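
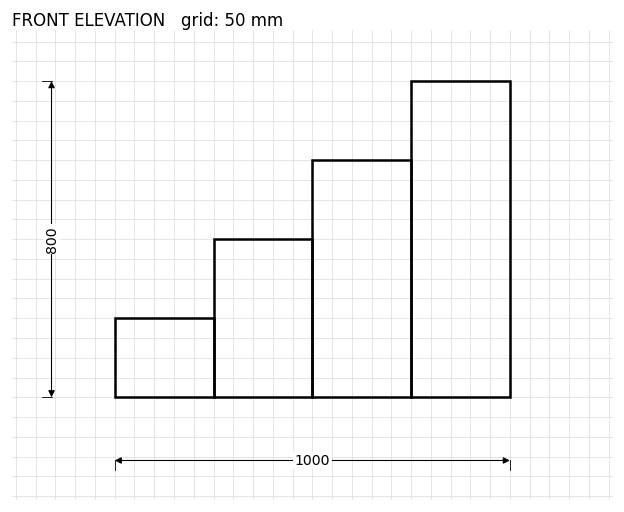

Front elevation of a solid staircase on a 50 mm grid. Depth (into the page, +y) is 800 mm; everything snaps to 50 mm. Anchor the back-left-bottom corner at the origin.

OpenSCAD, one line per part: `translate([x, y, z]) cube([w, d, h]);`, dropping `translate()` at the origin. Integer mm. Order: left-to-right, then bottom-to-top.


cube([250, 800, 200]);
translate([250, 0, 0]) cube([250, 800, 400]);
translate([500, 0, 0]) cube([250, 800, 600]);
translate([750, 0, 0]) cube([250, 800, 800]);


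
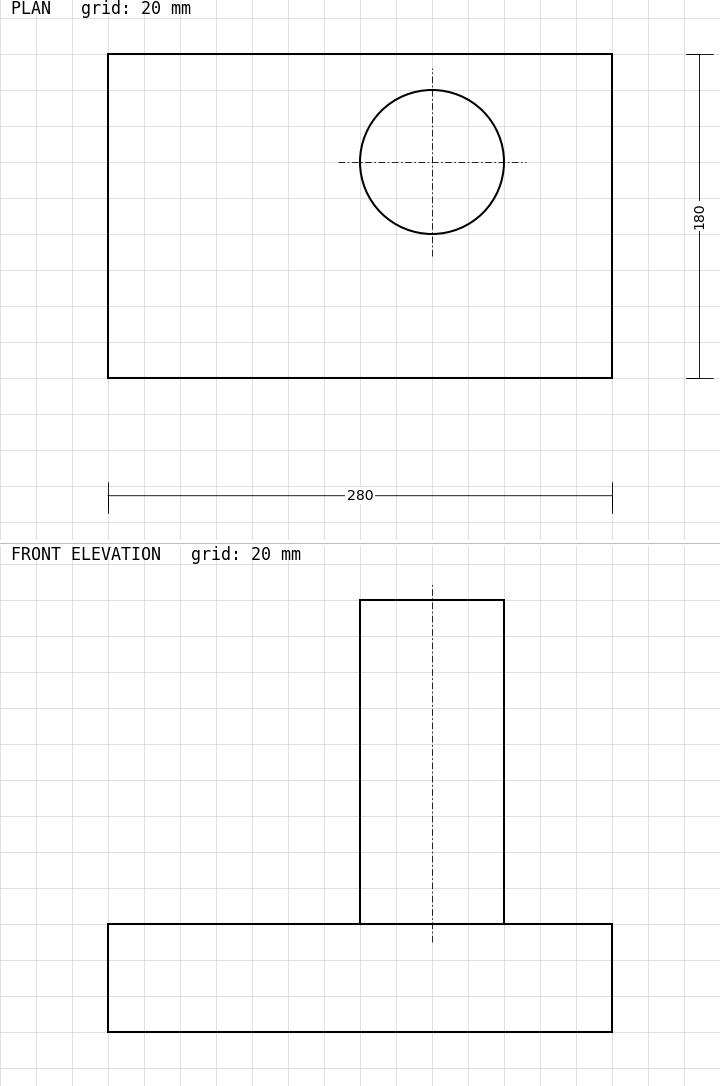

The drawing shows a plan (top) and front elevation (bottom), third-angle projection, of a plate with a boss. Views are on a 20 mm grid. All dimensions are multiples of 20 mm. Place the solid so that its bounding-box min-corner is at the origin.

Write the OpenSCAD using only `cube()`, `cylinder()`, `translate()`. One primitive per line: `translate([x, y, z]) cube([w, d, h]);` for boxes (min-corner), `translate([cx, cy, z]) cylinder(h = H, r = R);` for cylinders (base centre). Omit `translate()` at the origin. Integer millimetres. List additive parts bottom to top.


cube([280, 180, 60]);
translate([180, 120, 60]) cylinder(h = 180, r = 40);


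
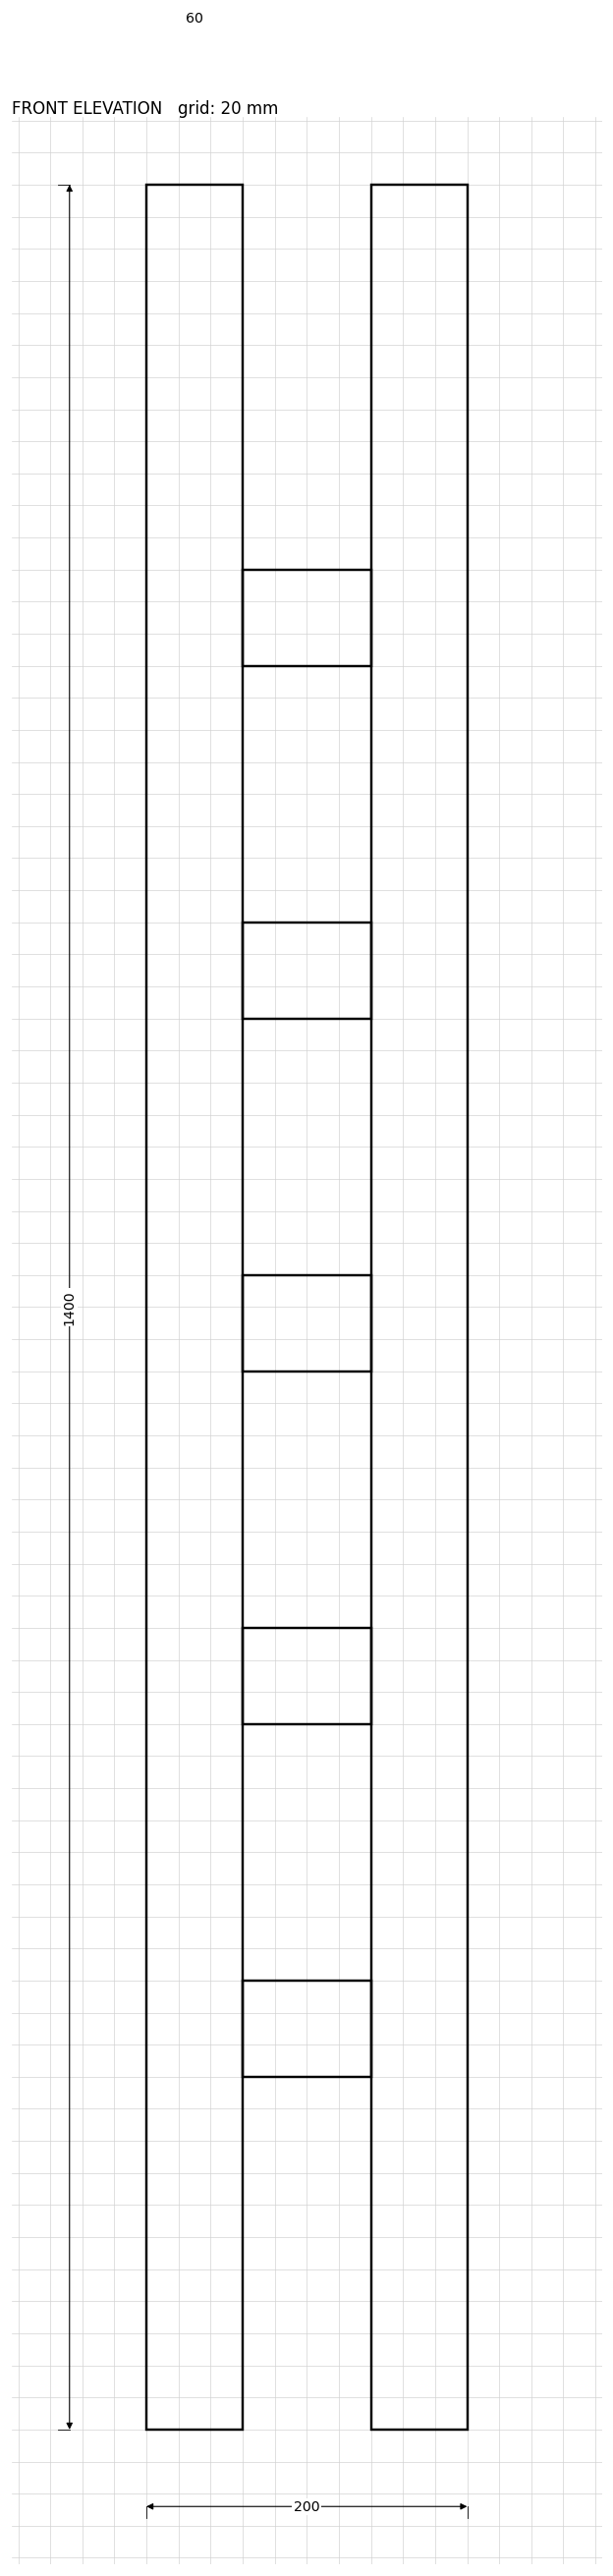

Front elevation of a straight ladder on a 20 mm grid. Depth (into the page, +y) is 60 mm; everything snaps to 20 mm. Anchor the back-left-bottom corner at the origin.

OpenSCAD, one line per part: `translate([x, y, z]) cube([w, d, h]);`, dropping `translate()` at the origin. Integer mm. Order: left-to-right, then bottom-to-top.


cube([60, 60, 1400]);
translate([60, 0, 220]) cube([80, 60, 60]);
translate([60, 0, 440]) cube([80, 60, 60]);
translate([60, 0, 660]) cube([80, 60, 60]);
translate([60, 0, 880]) cube([80, 60, 60]);
translate([60, 0, 1100]) cube([80, 60, 60]);
translate([140, 0, 0]) cube([60, 60, 1400]);


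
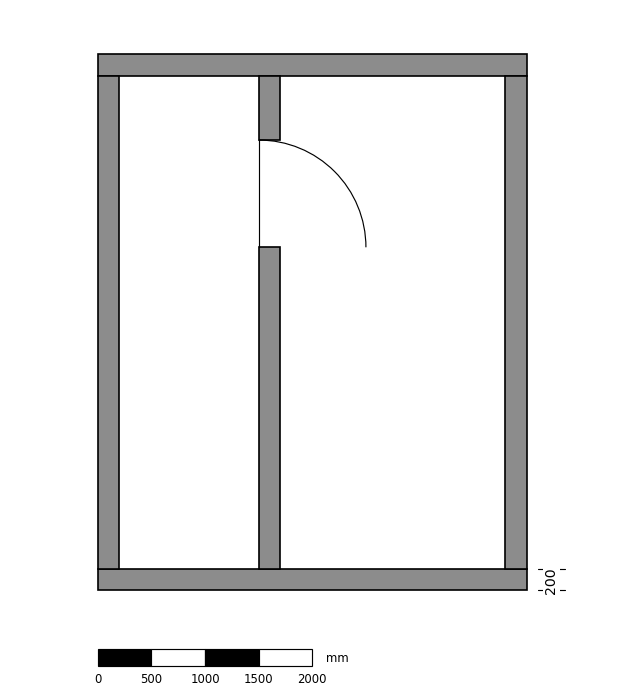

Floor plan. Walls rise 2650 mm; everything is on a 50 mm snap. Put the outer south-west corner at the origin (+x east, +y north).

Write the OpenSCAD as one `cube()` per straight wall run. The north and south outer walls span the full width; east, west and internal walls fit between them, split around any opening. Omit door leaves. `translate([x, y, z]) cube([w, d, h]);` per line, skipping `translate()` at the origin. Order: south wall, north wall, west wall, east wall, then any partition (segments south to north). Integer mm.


cube([4000, 200, 2650]);
translate([0, 4800, 0]) cube([4000, 200, 2650]);
translate([0, 200, 0]) cube([200, 4600, 2650]);
translate([3800, 200, 0]) cube([200, 4600, 2650]);
translate([1500, 200, 0]) cube([200, 3000, 2650]);
translate([1500, 4200, 0]) cube([200, 600, 2650]);


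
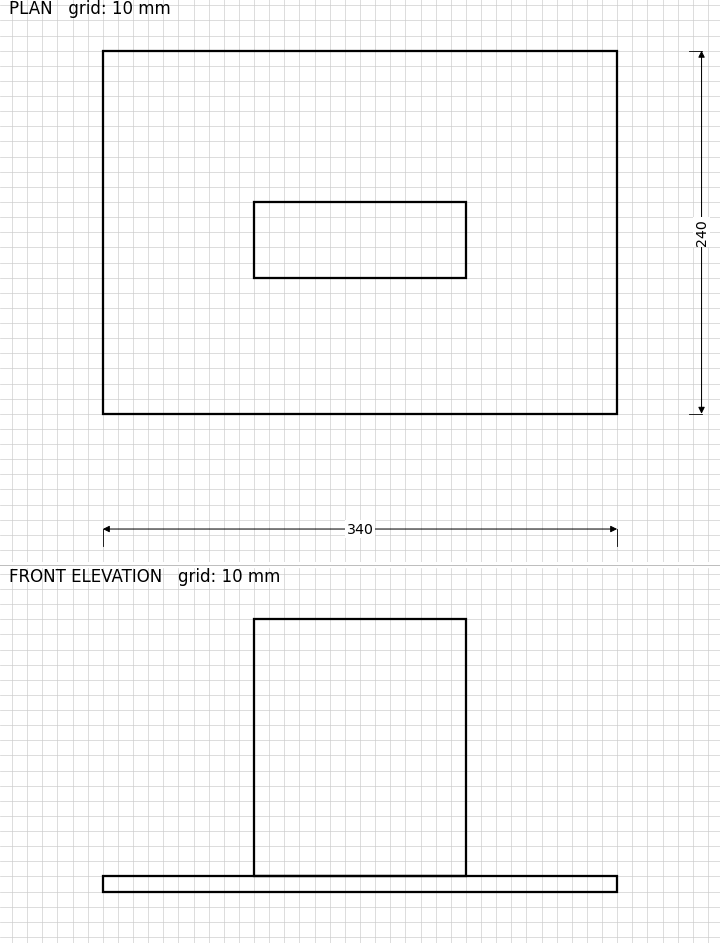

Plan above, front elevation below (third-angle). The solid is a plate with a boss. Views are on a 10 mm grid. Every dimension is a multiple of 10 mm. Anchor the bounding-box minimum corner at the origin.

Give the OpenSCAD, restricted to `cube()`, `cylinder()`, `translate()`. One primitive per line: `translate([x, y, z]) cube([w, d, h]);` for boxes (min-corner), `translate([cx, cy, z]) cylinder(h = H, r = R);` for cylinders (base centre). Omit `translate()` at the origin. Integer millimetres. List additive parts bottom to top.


cube([340, 240, 10]);
translate([100, 90, 10]) cube([140, 50, 170]);


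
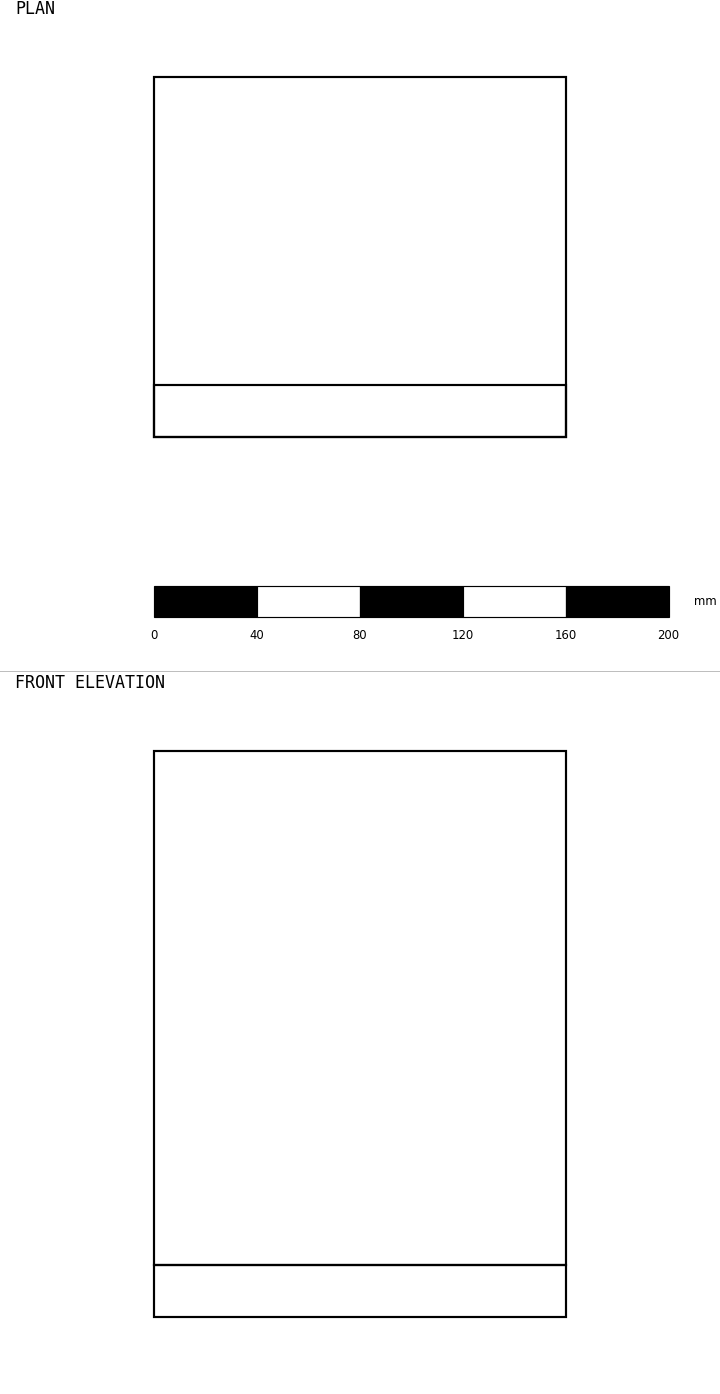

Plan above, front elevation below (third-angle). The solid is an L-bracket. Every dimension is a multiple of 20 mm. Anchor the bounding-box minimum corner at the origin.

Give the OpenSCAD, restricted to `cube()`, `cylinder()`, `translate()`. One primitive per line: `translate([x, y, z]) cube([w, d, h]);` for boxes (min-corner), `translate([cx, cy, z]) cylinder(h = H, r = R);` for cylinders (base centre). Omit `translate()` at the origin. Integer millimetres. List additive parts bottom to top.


cube([160, 140, 20]);
translate([0, 0, 20]) cube([160, 20, 200]);


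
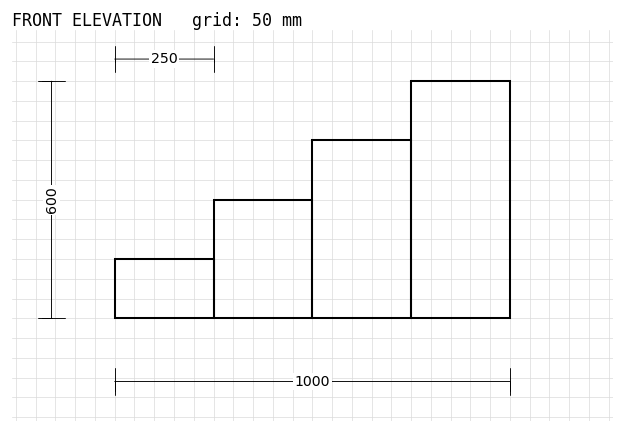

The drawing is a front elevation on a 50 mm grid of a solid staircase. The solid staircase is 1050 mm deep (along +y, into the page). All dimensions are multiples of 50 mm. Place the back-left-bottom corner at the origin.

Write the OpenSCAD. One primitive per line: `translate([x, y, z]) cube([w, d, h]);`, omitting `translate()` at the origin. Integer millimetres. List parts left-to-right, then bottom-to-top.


cube([250, 1050, 150]);
translate([250, 0, 0]) cube([250, 1050, 300]);
translate([500, 0, 0]) cube([250, 1050, 450]);
translate([750, 0, 0]) cube([250, 1050, 600]);


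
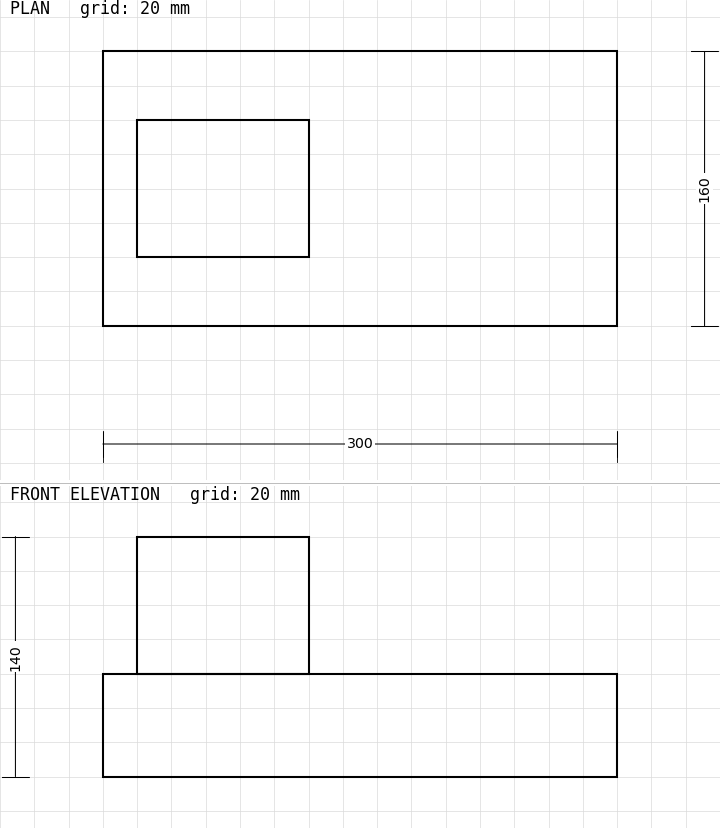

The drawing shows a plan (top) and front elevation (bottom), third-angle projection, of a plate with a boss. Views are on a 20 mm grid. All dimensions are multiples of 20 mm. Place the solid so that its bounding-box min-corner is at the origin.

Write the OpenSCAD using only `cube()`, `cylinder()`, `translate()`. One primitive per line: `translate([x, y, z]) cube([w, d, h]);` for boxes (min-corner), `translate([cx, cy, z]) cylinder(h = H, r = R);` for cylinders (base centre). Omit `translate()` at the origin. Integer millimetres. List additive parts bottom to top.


cube([300, 160, 60]);
translate([20, 40, 60]) cube([100, 80, 80]);


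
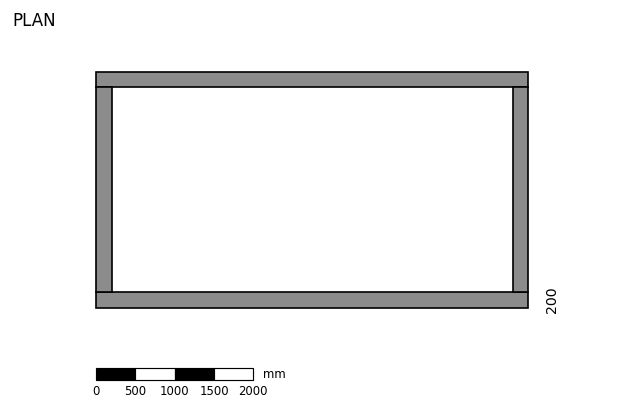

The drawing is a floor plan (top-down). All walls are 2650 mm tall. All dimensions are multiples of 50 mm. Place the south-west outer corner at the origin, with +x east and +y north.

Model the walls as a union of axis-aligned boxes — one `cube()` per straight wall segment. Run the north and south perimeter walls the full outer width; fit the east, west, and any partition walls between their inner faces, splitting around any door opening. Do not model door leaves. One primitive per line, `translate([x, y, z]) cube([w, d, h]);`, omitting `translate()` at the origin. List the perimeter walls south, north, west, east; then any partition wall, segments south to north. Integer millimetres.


cube([5500, 200, 2650]);
translate([0, 2800, 0]) cube([5500, 200, 2650]);
translate([0, 200, 0]) cube([200, 2600, 2650]);
translate([5300, 200, 0]) cube([200, 2600, 2650]);


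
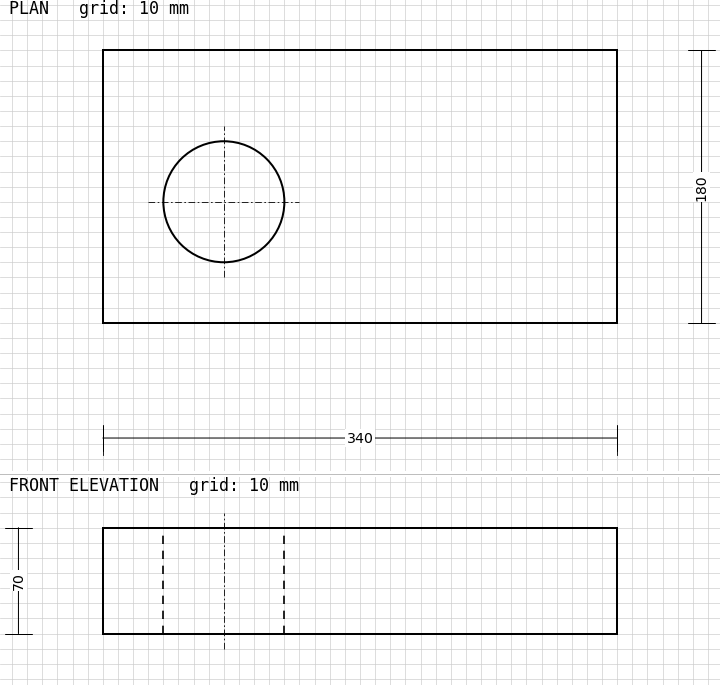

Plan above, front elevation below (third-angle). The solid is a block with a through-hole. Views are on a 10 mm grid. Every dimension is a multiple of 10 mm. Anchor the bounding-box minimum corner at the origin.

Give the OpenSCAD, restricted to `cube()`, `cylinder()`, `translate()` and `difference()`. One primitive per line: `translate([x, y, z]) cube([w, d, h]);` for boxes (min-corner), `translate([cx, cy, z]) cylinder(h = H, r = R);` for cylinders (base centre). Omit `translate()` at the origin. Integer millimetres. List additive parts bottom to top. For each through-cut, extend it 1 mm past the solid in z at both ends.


difference() {
  cube([340, 180, 70]);
  translate([80, 80, -1]) cylinder(h = 72, r = 40);
}


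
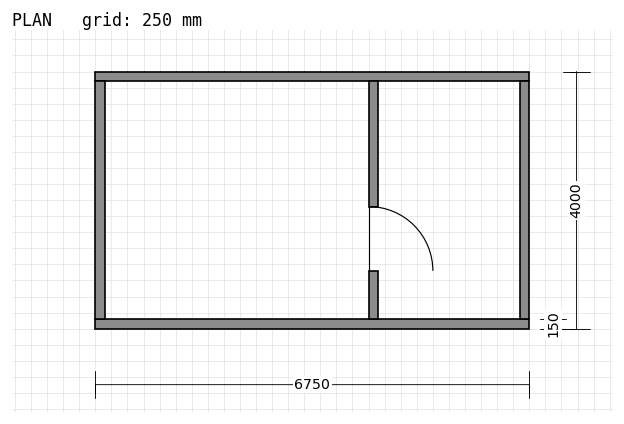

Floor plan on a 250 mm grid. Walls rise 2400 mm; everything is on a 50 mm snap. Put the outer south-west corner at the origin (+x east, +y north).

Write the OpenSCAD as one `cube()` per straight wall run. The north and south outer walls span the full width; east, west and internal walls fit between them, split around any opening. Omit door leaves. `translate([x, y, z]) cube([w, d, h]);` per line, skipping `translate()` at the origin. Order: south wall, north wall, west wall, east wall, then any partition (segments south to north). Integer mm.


cube([6750, 150, 2400]);
translate([0, 3850, 0]) cube([6750, 150, 2400]);
translate([0, 150, 0]) cube([150, 3700, 2400]);
translate([6600, 150, 0]) cube([150, 3700, 2400]);
translate([4250, 150, 0]) cube([150, 750, 2400]);
translate([4250, 1900, 0]) cube([150, 1950, 2400]);


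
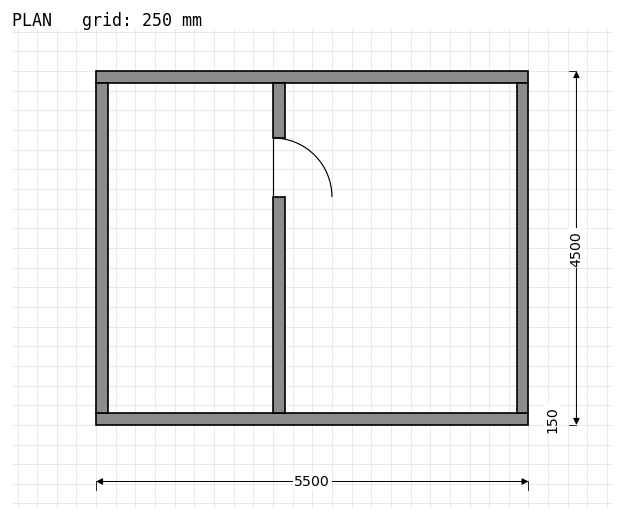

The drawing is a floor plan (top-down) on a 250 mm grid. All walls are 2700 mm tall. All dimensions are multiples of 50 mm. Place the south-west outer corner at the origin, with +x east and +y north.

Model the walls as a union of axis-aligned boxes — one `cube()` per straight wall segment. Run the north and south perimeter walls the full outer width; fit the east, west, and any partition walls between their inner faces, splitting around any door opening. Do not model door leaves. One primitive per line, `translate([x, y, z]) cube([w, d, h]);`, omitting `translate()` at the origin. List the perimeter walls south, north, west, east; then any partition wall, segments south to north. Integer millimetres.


cube([5500, 150, 2700]);
translate([0, 4350, 0]) cube([5500, 150, 2700]);
translate([0, 150, 0]) cube([150, 4200, 2700]);
translate([5350, 150, 0]) cube([150, 4200, 2700]);
translate([2250, 150, 0]) cube([150, 2750, 2700]);
translate([2250, 3650, 0]) cube([150, 700, 2700]);


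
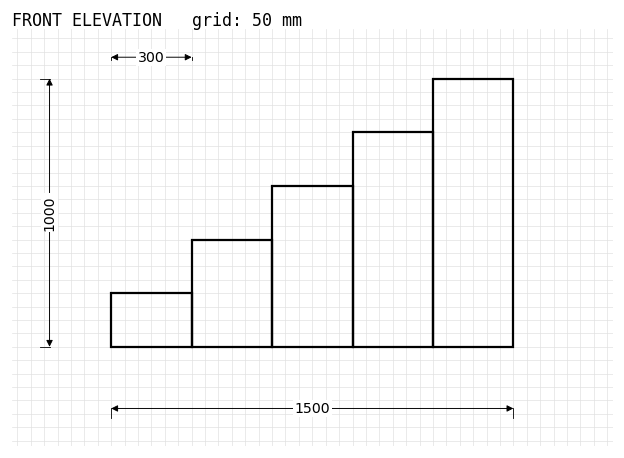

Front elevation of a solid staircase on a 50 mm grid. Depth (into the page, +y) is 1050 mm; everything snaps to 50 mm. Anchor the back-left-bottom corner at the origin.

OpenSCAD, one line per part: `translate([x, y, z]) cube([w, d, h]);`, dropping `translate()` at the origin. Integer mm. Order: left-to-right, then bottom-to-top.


cube([300, 1050, 200]);
translate([300, 0, 0]) cube([300, 1050, 400]);
translate([600, 0, 0]) cube([300, 1050, 600]);
translate([900, 0, 0]) cube([300, 1050, 800]);
translate([1200, 0, 0]) cube([300, 1050, 1000]);


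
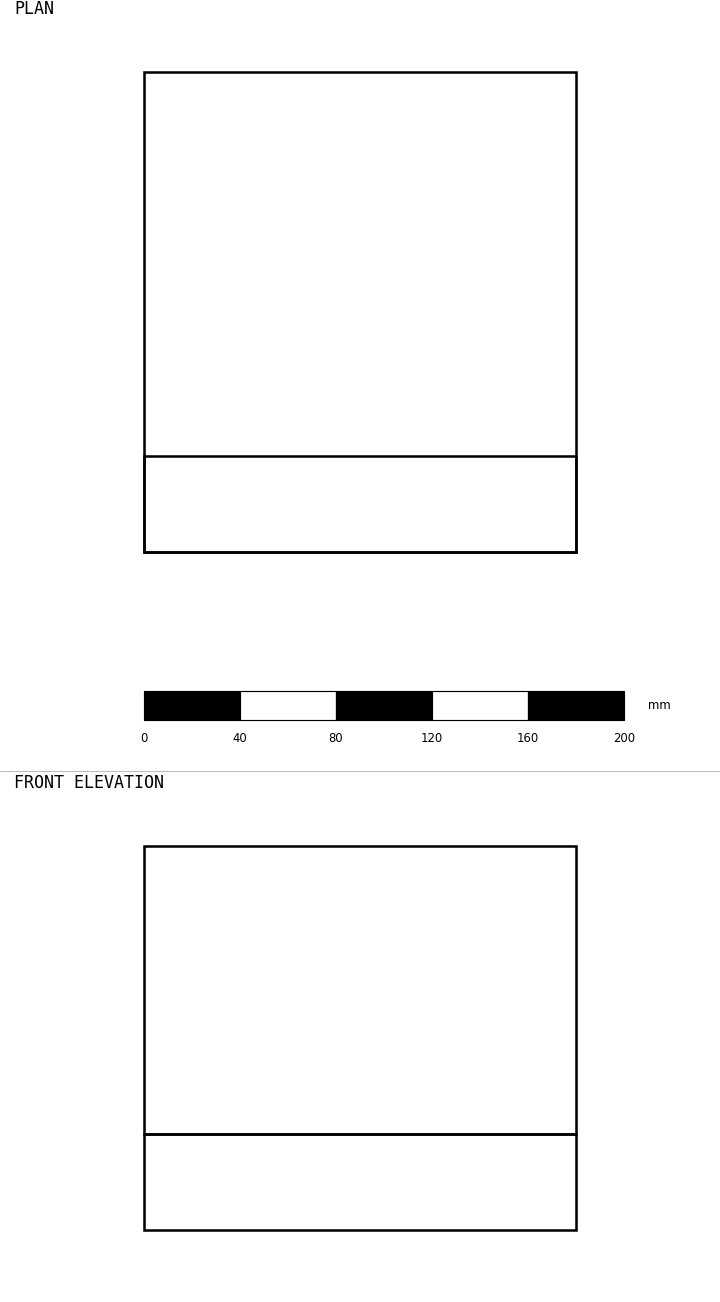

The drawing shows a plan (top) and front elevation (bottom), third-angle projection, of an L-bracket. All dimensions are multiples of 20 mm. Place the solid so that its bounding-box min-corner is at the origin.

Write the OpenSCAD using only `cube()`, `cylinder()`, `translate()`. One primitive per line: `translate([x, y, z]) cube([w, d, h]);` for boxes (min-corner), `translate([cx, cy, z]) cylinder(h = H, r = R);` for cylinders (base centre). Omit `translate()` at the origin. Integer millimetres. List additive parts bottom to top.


cube([180, 200, 40]);
translate([0, 0, 40]) cube([180, 40, 120]);


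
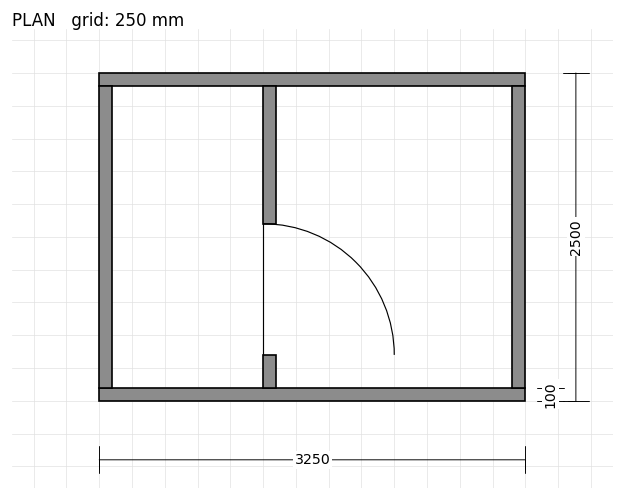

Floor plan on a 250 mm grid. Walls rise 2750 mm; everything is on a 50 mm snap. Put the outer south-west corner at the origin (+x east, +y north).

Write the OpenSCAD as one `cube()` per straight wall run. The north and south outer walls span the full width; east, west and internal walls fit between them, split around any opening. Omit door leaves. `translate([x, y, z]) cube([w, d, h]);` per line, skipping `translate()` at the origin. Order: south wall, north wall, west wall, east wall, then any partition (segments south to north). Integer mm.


cube([3250, 100, 2750]);
translate([0, 2400, 0]) cube([3250, 100, 2750]);
translate([0, 100, 0]) cube([100, 2300, 2750]);
translate([3150, 100, 0]) cube([100, 2300, 2750]);
translate([1250, 100, 0]) cube([100, 250, 2750]);
translate([1250, 1350, 0]) cube([100, 1050, 2750]);


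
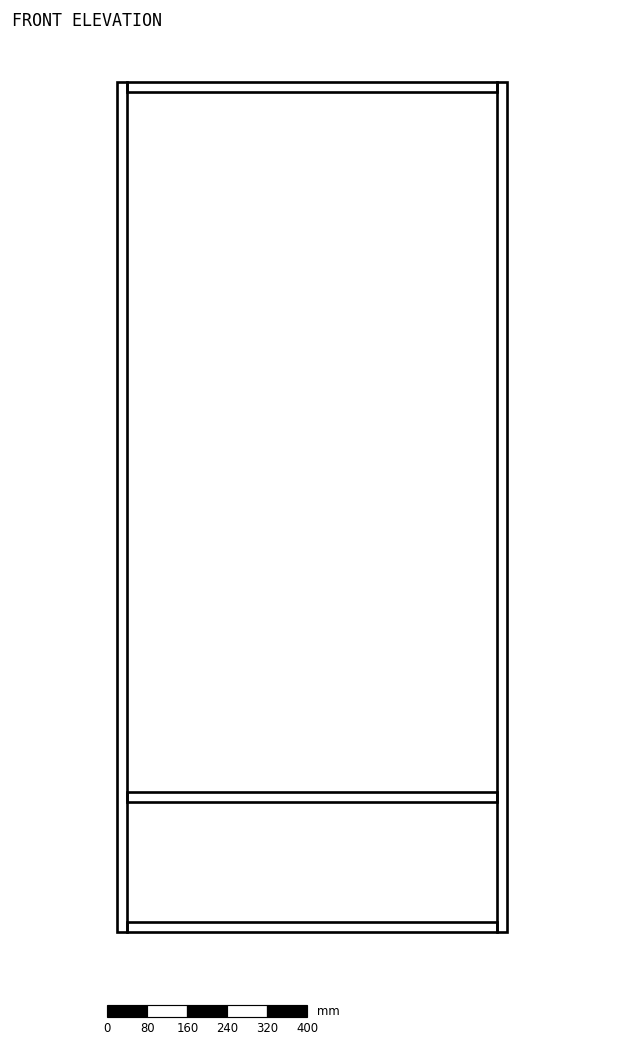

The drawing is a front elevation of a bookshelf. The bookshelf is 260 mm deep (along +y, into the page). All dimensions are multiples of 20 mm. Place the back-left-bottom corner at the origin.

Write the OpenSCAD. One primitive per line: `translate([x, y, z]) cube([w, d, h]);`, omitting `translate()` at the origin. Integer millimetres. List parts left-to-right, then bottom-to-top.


cube([20, 260, 1700]);
translate([20, 0, 0]) cube([740, 260, 20]);
translate([20, 0, 260]) cube([740, 260, 20]);
translate([20, 0, 1680]) cube([740, 260, 20]);
translate([760, 0, 0]) cube([20, 260, 1700]);


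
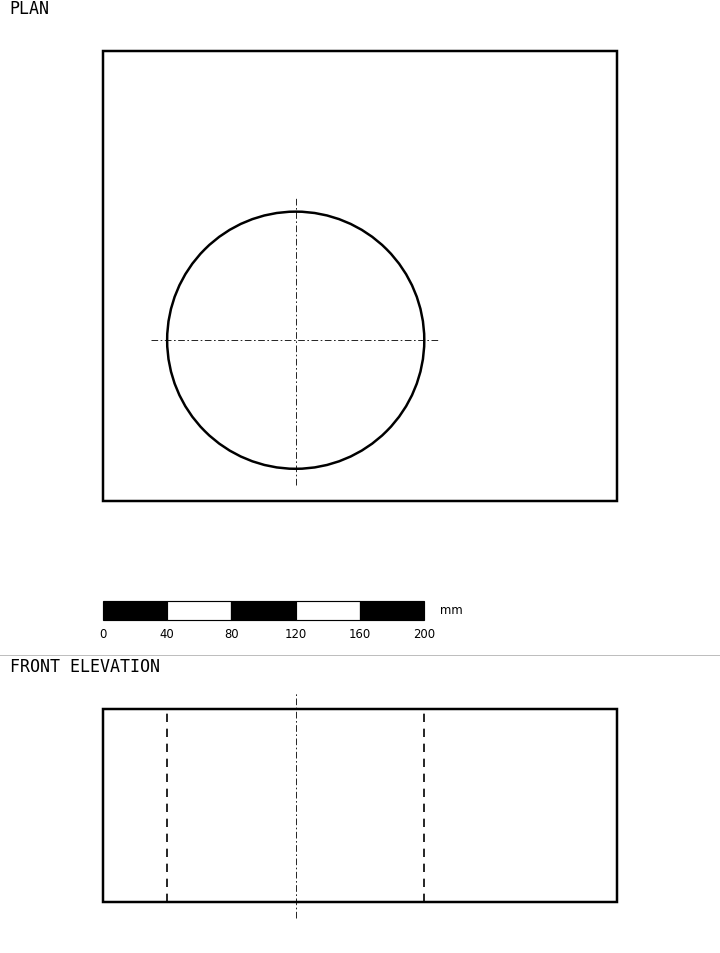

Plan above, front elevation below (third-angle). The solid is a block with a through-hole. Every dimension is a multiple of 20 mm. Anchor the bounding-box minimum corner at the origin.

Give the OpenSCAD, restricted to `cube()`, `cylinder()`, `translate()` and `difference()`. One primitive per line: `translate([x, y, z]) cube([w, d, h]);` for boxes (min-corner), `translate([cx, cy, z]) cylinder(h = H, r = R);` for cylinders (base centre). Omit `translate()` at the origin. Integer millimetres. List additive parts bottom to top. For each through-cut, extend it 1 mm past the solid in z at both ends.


difference() {
  cube([320, 280, 120]);
  translate([120, 100, -1]) cylinder(h = 122, r = 80);
}


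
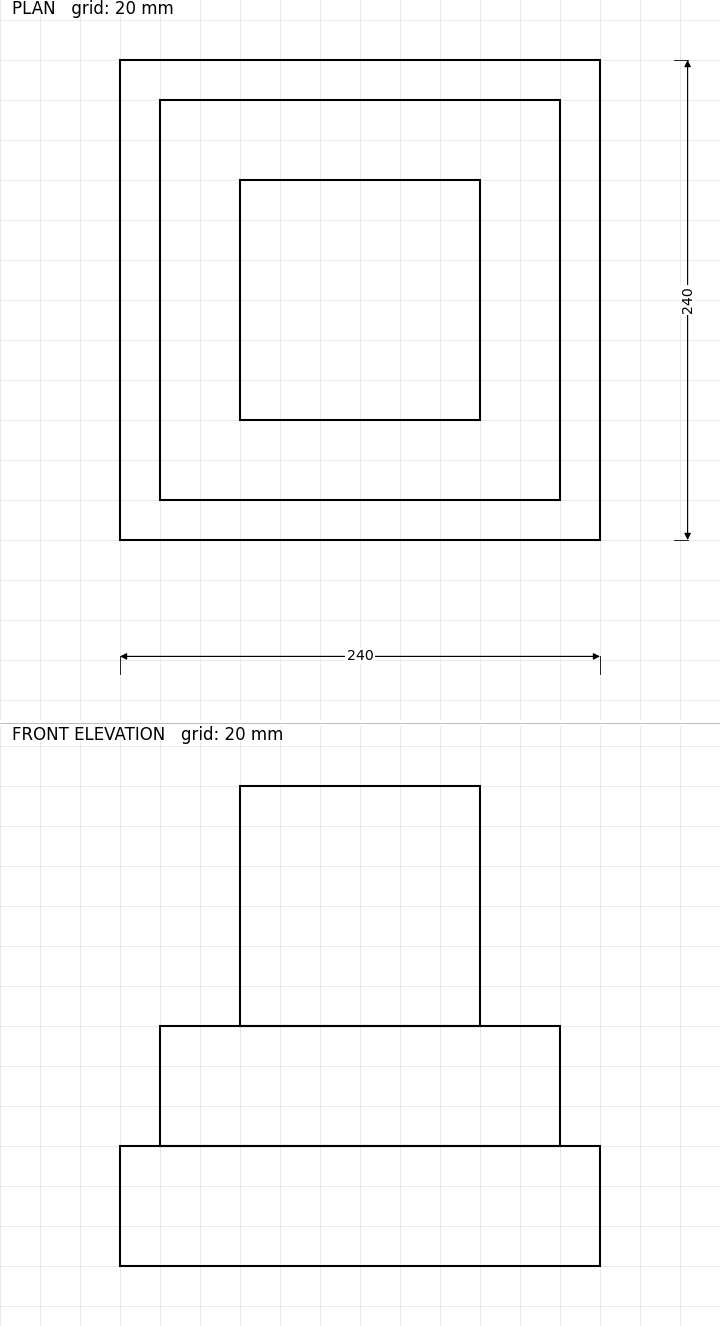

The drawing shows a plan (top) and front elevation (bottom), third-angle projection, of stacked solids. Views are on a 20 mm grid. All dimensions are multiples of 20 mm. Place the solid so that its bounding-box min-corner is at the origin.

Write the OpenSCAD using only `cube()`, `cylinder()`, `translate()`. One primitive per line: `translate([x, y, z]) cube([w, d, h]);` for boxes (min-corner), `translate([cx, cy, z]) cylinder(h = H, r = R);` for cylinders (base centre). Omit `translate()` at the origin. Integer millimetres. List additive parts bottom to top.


cube([240, 240, 60]);
translate([20, 20, 60]) cube([200, 200, 60]);
translate([60, 60, 120]) cube([120, 120, 120]);


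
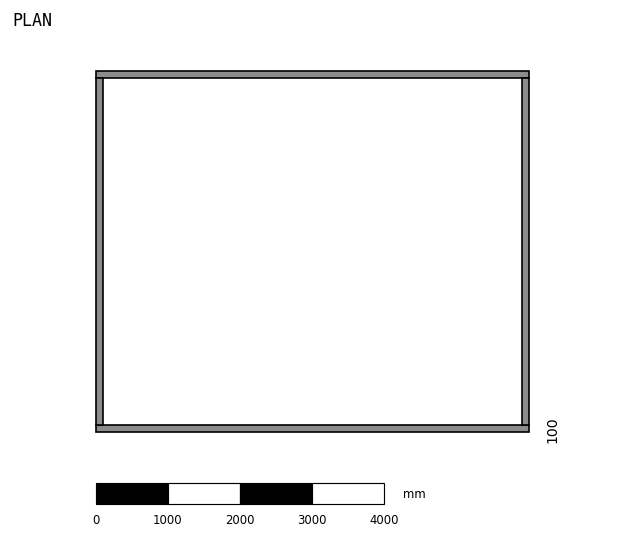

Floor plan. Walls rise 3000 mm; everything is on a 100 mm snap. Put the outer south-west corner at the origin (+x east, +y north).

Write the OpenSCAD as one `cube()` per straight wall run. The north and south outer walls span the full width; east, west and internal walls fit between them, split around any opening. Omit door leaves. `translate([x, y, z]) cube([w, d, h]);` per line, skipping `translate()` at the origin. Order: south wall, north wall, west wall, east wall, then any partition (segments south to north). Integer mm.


cube([6000, 100, 3000]);
translate([0, 4900, 0]) cube([6000, 100, 3000]);
translate([0, 100, 0]) cube([100, 4800, 3000]);
translate([5900, 100, 0]) cube([100, 4800, 3000]);


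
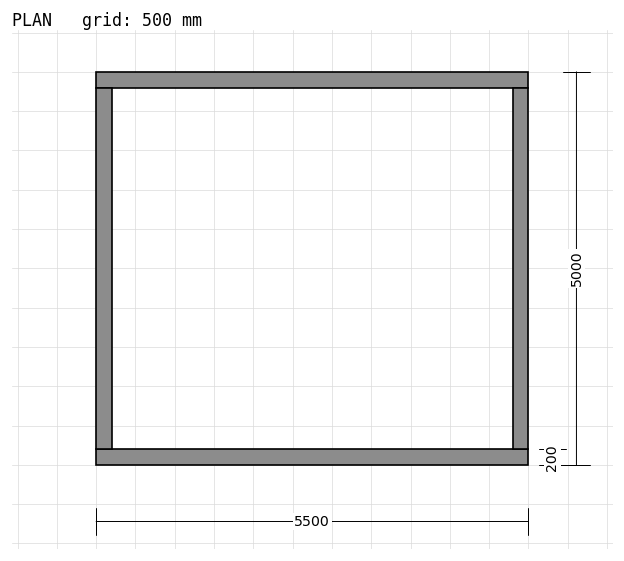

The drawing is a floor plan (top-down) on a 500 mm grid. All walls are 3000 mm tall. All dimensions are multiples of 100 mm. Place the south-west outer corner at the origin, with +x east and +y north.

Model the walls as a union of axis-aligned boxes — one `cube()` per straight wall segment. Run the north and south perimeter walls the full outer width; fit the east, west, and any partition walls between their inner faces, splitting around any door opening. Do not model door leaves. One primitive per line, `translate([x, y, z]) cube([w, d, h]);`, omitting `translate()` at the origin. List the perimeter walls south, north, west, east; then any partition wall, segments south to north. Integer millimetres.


cube([5500, 200, 3000]);
translate([0, 4800, 0]) cube([5500, 200, 3000]);
translate([0, 200, 0]) cube([200, 4600, 3000]);
translate([5300, 200, 0]) cube([200, 4600, 3000]);


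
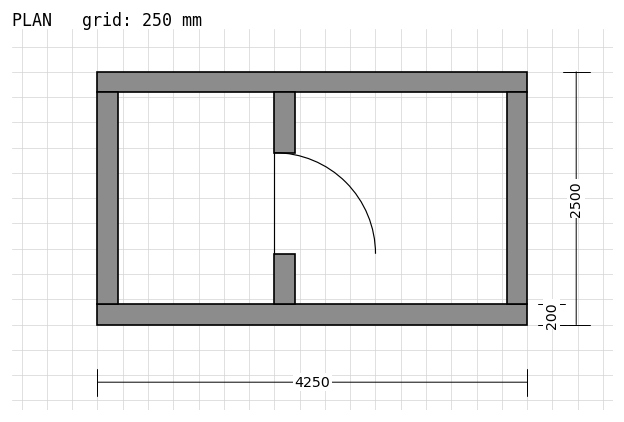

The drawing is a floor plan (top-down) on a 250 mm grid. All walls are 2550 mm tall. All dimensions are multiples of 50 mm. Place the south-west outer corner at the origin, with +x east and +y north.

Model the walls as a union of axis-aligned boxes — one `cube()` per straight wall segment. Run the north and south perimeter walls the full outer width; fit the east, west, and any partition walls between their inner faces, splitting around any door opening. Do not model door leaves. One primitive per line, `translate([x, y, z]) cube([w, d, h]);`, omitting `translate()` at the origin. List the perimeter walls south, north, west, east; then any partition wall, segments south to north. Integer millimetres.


cube([4250, 200, 2550]);
translate([0, 2300, 0]) cube([4250, 200, 2550]);
translate([0, 200, 0]) cube([200, 2100, 2550]);
translate([4050, 200, 0]) cube([200, 2100, 2550]);
translate([1750, 200, 0]) cube([200, 500, 2550]);
translate([1750, 1700, 0]) cube([200, 600, 2550]);


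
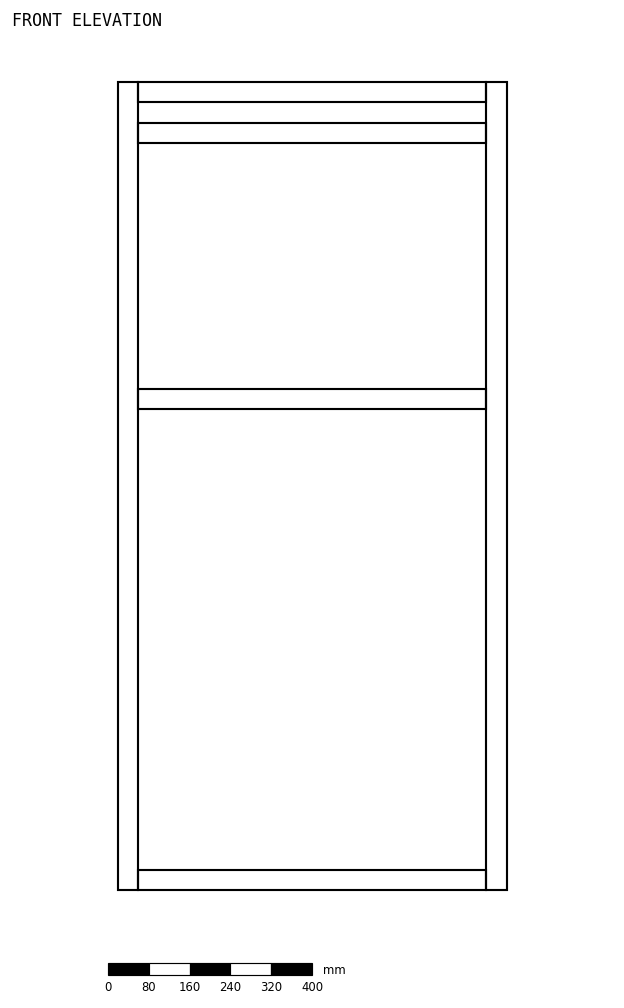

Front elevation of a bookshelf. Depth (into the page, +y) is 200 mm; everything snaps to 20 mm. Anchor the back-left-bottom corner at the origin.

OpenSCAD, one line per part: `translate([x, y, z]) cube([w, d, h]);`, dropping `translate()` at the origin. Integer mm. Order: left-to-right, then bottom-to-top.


cube([40, 200, 1580]);
translate([40, 0, 0]) cube([680, 200, 40]);
translate([40, 0, 940]) cube([680, 200, 40]);
translate([40, 0, 1460]) cube([680, 200, 40]);
translate([40, 0, 1540]) cube([680, 200, 40]);
translate([720, 0, 0]) cube([40, 200, 1580]);


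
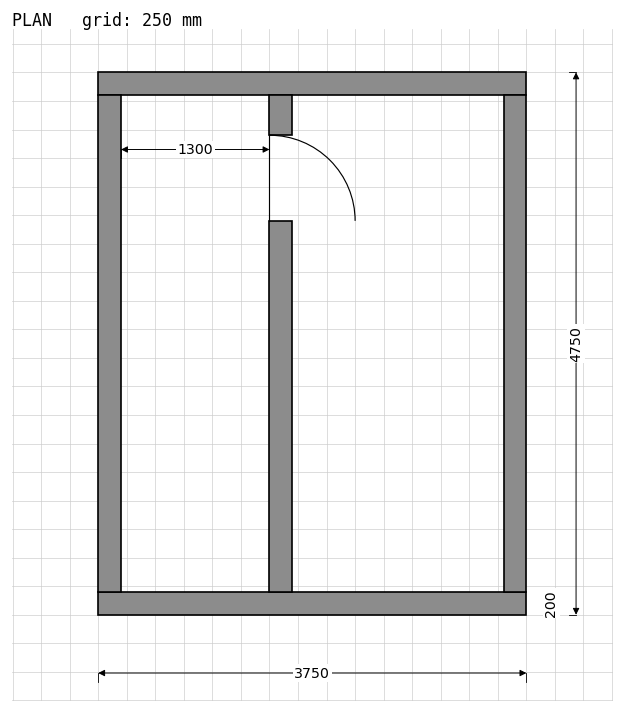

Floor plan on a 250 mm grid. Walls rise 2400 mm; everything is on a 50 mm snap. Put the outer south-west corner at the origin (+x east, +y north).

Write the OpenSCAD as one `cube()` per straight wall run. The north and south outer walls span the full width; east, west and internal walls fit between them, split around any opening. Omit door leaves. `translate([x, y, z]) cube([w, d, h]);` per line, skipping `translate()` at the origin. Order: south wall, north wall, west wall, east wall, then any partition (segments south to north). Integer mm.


cube([3750, 200, 2400]);
translate([0, 4550, 0]) cube([3750, 200, 2400]);
translate([0, 200, 0]) cube([200, 4350, 2400]);
translate([3550, 200, 0]) cube([200, 4350, 2400]);
translate([1500, 200, 0]) cube([200, 3250, 2400]);
translate([1500, 4200, 0]) cube([200, 350, 2400]);


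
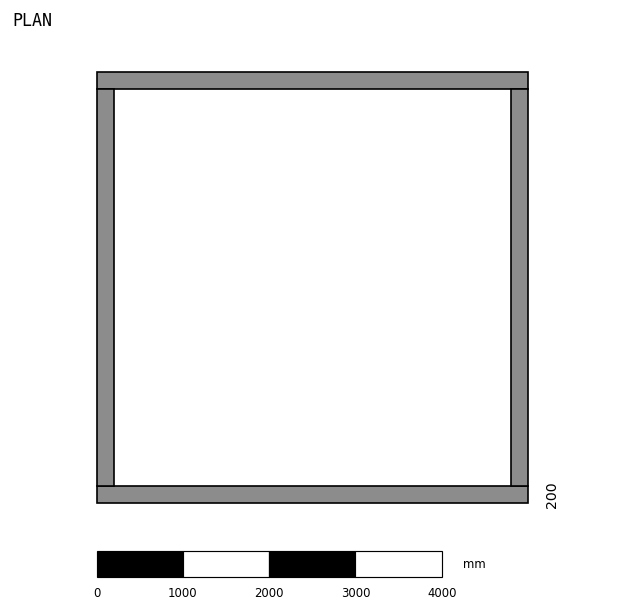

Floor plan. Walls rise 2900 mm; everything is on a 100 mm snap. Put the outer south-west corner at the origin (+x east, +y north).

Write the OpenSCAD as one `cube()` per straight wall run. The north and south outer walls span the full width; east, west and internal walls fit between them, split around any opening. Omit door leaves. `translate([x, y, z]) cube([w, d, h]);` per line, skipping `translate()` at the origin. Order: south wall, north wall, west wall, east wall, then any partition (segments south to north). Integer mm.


cube([5000, 200, 2900]);
translate([0, 4800, 0]) cube([5000, 200, 2900]);
translate([0, 200, 0]) cube([200, 4600, 2900]);
translate([4800, 200, 0]) cube([200, 4600, 2900]);


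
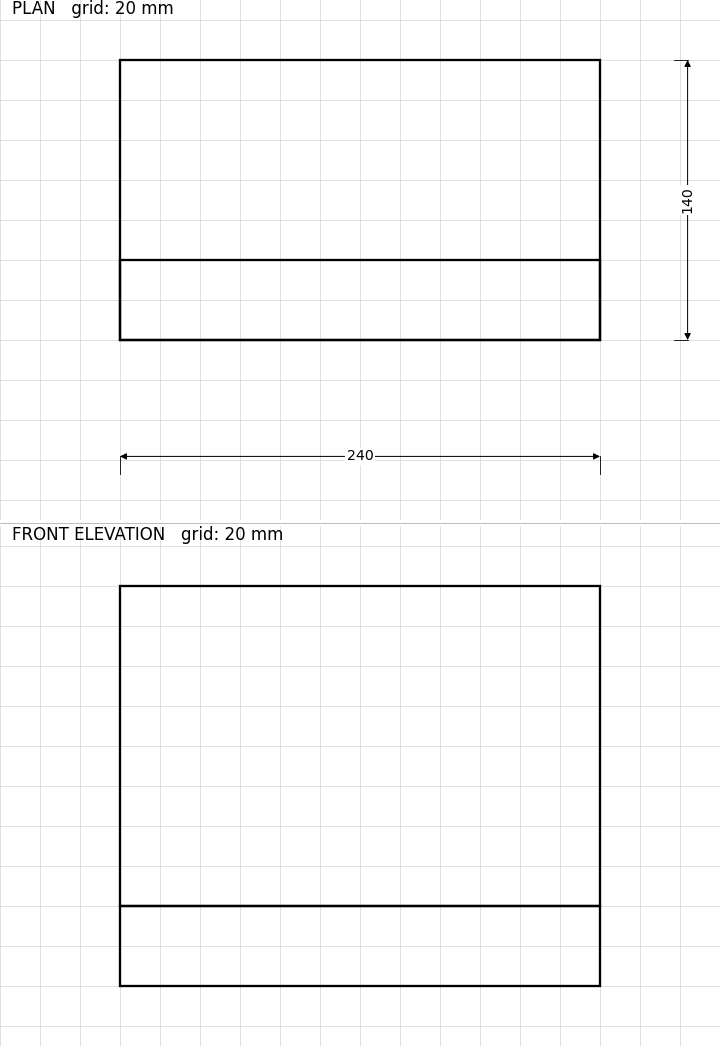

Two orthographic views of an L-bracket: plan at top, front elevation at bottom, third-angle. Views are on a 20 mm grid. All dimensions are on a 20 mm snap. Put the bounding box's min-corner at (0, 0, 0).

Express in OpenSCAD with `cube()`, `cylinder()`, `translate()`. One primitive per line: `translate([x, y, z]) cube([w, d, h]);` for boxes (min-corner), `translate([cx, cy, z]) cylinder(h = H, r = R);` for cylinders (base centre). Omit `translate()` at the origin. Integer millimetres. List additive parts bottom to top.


cube([240, 140, 40]);
translate([0, 0, 40]) cube([240, 40, 160]);


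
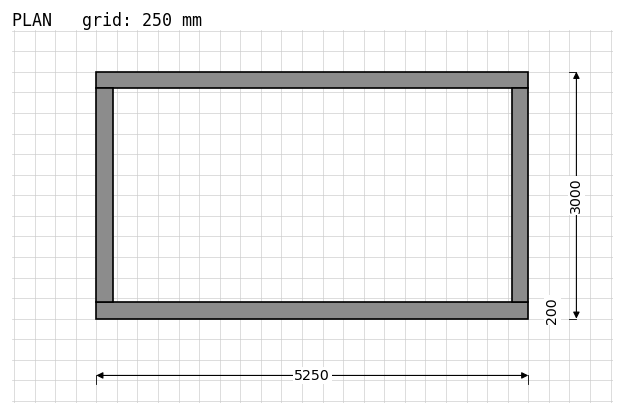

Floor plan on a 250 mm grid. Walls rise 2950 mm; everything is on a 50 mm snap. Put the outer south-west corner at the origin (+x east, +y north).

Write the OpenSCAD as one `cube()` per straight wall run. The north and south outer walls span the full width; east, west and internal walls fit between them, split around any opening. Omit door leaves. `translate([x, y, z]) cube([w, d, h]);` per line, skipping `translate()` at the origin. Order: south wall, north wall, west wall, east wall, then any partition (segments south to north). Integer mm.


cube([5250, 200, 2950]);
translate([0, 2800, 0]) cube([5250, 200, 2950]);
translate([0, 200, 0]) cube([200, 2600, 2950]);
translate([5050, 200, 0]) cube([200, 2600, 2950]);


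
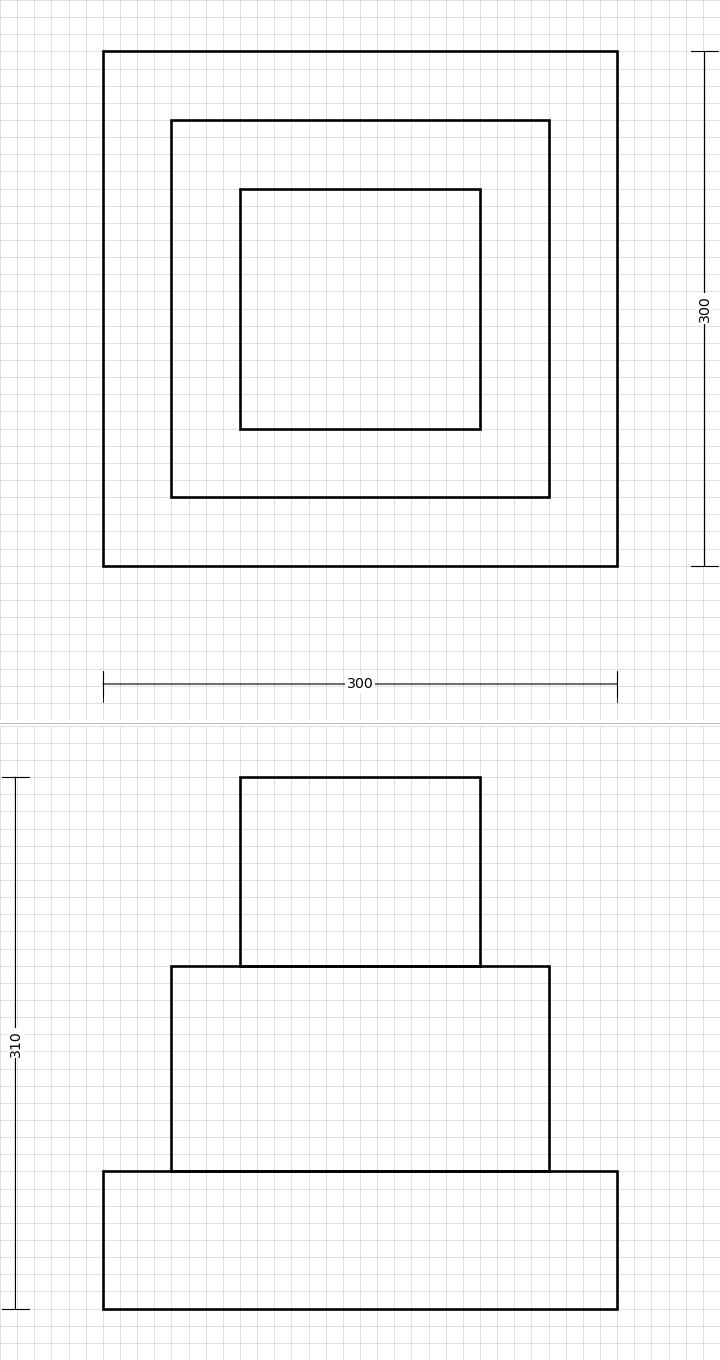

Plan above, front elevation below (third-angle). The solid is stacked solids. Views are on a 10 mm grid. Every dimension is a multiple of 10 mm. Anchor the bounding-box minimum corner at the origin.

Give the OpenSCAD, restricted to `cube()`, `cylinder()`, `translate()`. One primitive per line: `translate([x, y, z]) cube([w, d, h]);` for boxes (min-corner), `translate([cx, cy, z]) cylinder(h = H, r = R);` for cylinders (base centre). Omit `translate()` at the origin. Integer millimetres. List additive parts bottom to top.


cube([300, 300, 80]);
translate([40, 40, 80]) cube([220, 220, 120]);
translate([80, 80, 200]) cube([140, 140, 110]);


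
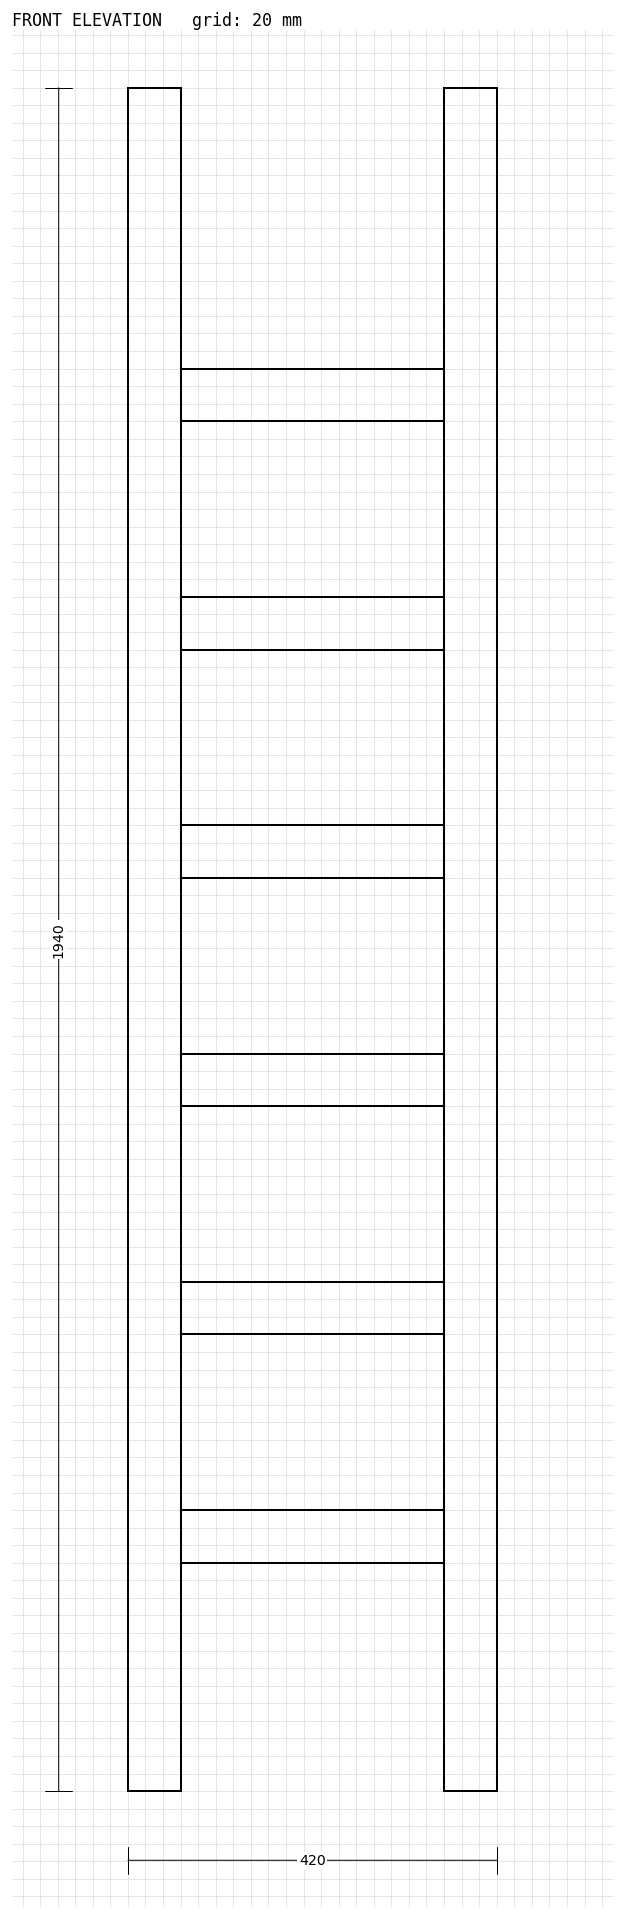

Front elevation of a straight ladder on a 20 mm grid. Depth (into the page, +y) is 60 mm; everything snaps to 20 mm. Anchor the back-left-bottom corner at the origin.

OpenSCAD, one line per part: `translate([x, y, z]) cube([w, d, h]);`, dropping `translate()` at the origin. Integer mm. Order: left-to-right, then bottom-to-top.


cube([60, 60, 1940]);
translate([60, 0, 260]) cube([300, 60, 60]);
translate([60, 0, 520]) cube([300, 60, 60]);
translate([60, 0, 780]) cube([300, 60, 60]);
translate([60, 0, 1040]) cube([300, 60, 60]);
translate([60, 0, 1300]) cube([300, 60, 60]);
translate([60, 0, 1560]) cube([300, 60, 60]);
translate([360, 0, 0]) cube([60, 60, 1940]);


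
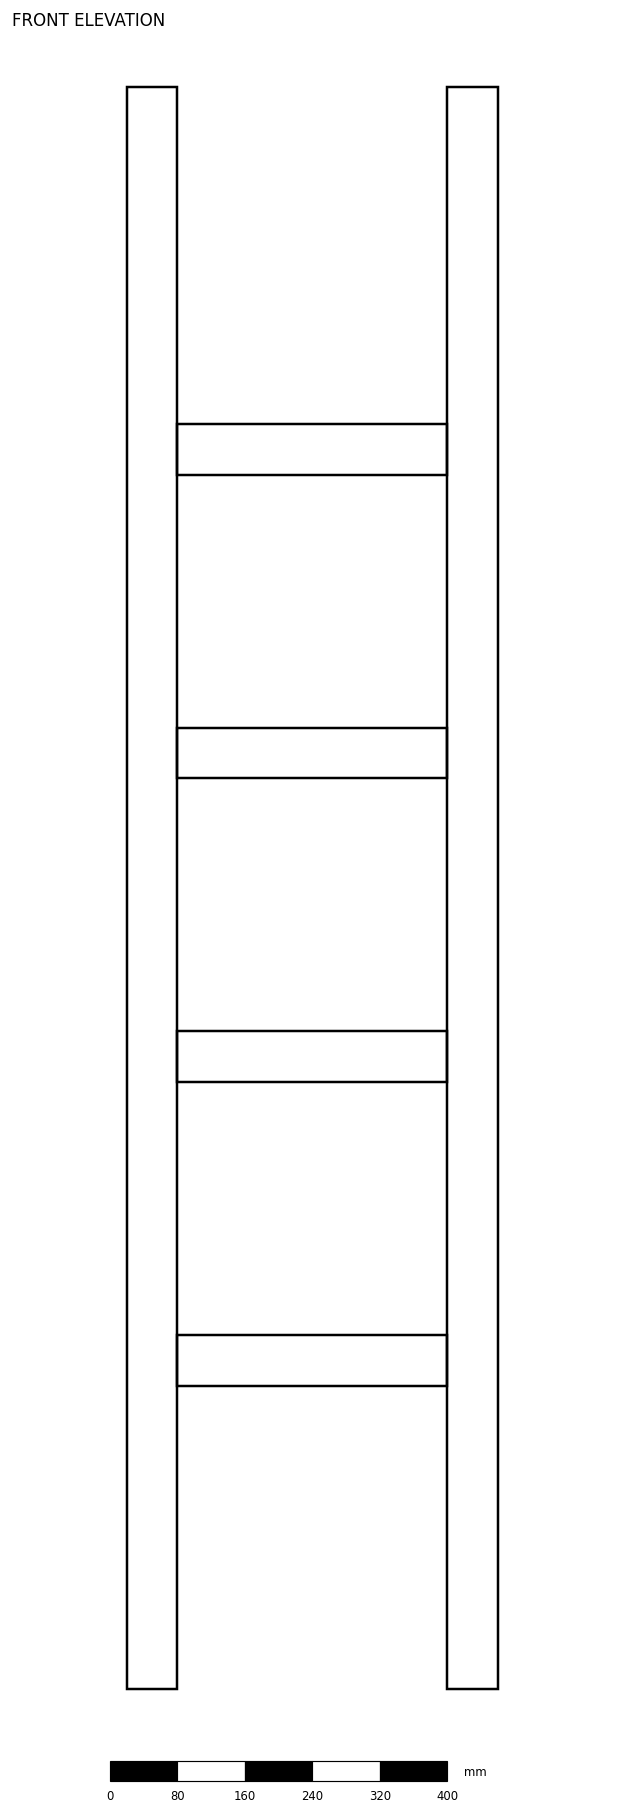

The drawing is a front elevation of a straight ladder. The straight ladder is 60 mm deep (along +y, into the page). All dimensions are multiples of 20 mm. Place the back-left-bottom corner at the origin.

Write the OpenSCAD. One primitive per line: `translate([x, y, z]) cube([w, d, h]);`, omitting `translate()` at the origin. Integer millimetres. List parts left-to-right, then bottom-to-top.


cube([60, 60, 1900]);
translate([60, 0, 360]) cube([320, 60, 60]);
translate([60, 0, 720]) cube([320, 60, 60]);
translate([60, 0, 1080]) cube([320, 60, 60]);
translate([60, 0, 1440]) cube([320, 60, 60]);
translate([380, 0, 0]) cube([60, 60, 1900]);


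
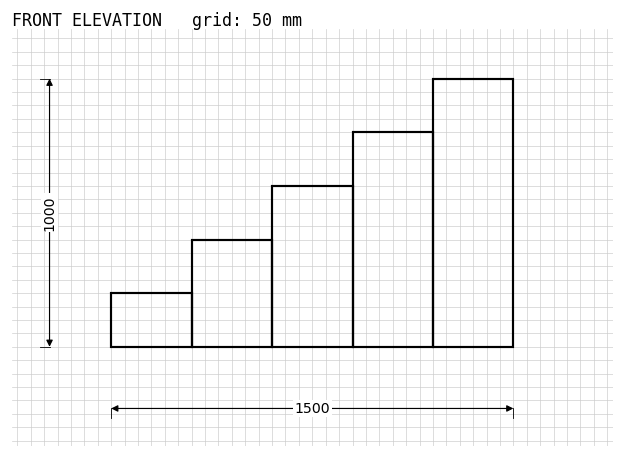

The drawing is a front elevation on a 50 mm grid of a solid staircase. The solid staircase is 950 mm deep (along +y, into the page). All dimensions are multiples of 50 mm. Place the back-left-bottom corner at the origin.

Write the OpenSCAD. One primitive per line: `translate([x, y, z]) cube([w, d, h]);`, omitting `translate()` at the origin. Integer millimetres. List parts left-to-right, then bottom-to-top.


cube([300, 950, 200]);
translate([300, 0, 0]) cube([300, 950, 400]);
translate([600, 0, 0]) cube([300, 950, 600]);
translate([900, 0, 0]) cube([300, 950, 800]);
translate([1200, 0, 0]) cube([300, 950, 1000]);


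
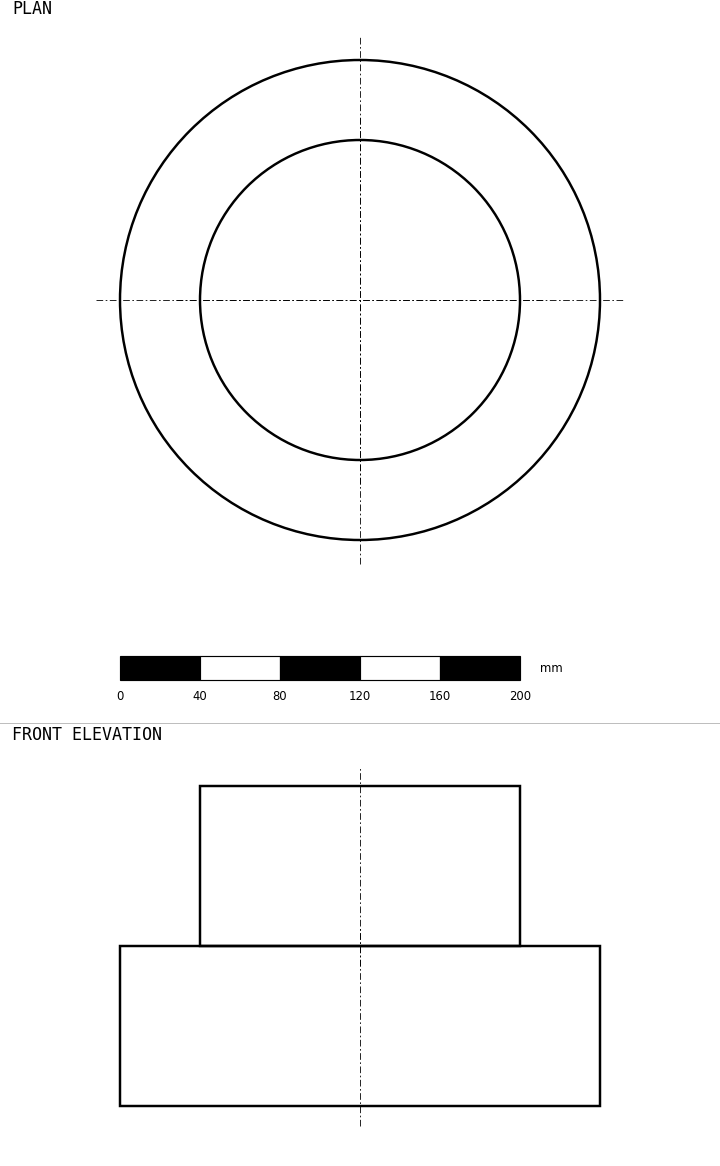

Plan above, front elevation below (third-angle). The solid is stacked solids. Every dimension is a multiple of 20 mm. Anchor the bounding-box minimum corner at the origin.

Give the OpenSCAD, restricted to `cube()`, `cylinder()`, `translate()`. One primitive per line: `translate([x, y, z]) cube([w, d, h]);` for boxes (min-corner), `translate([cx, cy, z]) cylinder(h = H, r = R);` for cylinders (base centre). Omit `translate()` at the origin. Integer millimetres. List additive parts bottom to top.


translate([120, 120, 0]) cylinder(h = 80, r = 120);
translate([120, 120, 80]) cylinder(h = 80, r = 80);


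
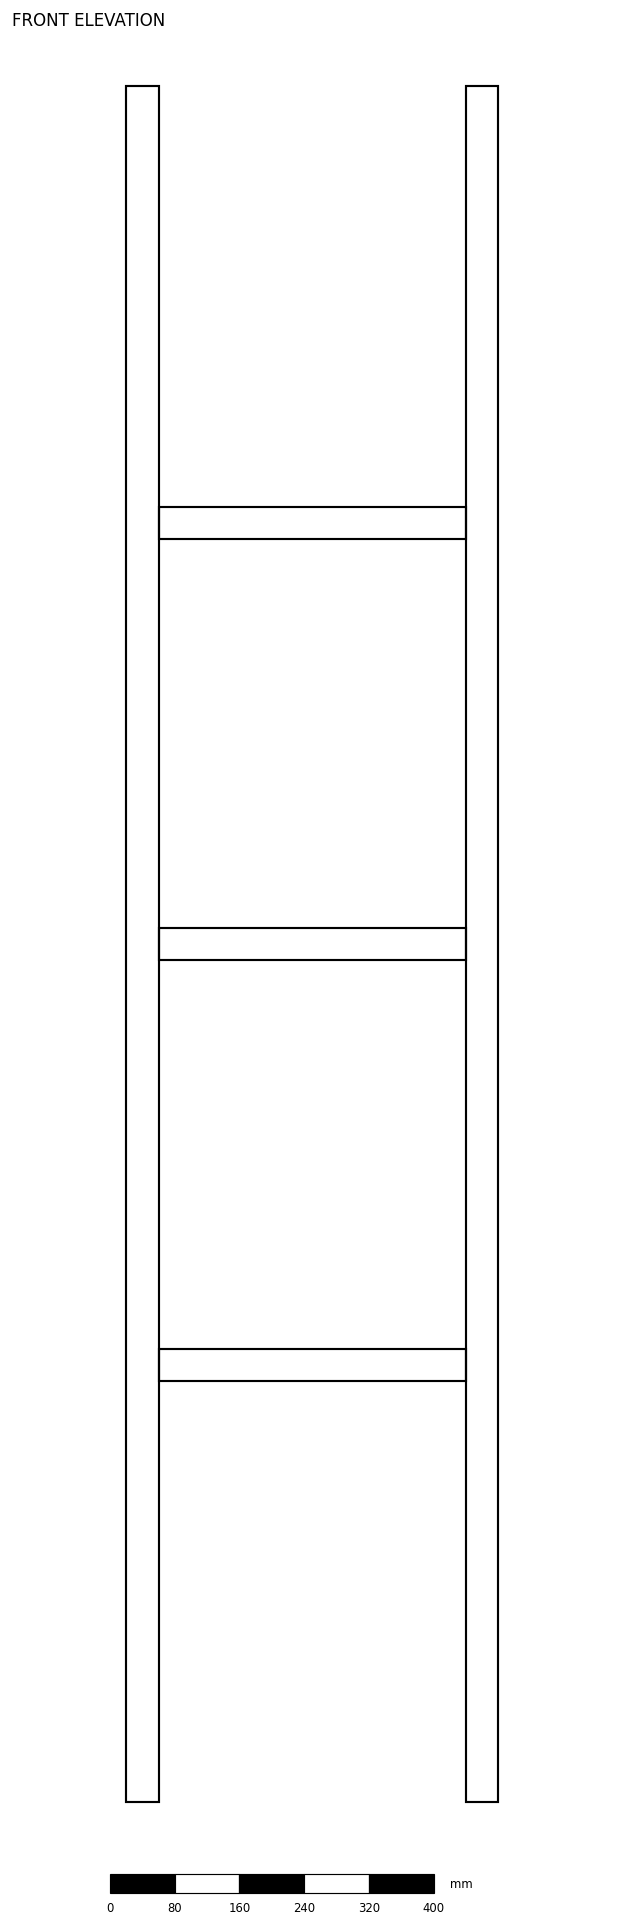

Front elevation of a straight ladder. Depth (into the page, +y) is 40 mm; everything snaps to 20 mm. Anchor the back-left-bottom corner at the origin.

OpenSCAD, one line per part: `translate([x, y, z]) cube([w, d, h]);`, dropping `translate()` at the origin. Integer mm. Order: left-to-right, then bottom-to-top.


cube([40, 40, 2120]);
translate([40, 0, 520]) cube([380, 40, 40]);
translate([40, 0, 1040]) cube([380, 40, 40]);
translate([40, 0, 1560]) cube([380, 40, 40]);
translate([420, 0, 0]) cube([40, 40, 2120]);


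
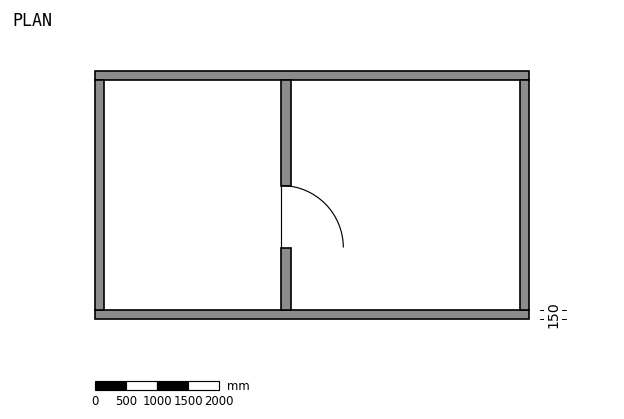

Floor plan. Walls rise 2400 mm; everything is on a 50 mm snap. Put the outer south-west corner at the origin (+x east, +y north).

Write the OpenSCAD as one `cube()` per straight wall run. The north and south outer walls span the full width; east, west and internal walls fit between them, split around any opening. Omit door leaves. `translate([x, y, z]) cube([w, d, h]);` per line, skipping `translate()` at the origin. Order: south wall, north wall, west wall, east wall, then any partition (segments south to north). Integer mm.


cube([7000, 150, 2400]);
translate([0, 3850, 0]) cube([7000, 150, 2400]);
translate([0, 150, 0]) cube([150, 3700, 2400]);
translate([6850, 150, 0]) cube([150, 3700, 2400]);
translate([3000, 150, 0]) cube([150, 1000, 2400]);
translate([3000, 2150, 0]) cube([150, 1700, 2400]);


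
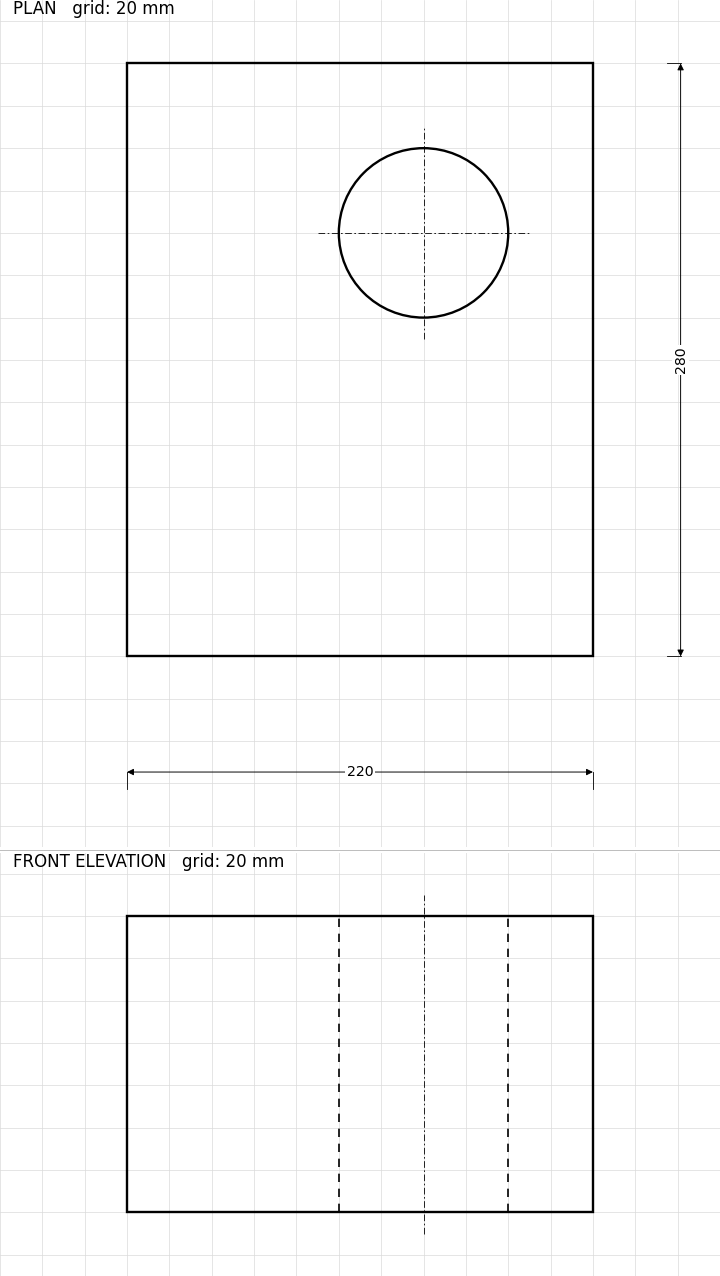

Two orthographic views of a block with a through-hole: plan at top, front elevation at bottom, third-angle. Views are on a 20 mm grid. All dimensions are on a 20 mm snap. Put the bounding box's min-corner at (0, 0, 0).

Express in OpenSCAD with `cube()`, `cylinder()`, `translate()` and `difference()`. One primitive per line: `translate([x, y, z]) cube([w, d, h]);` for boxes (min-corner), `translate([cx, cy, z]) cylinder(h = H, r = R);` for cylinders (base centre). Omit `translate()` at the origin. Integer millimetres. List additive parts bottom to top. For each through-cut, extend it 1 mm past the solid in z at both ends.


difference() {
  cube([220, 280, 140]);
  translate([140, 200, -1]) cylinder(h = 142, r = 40);
}


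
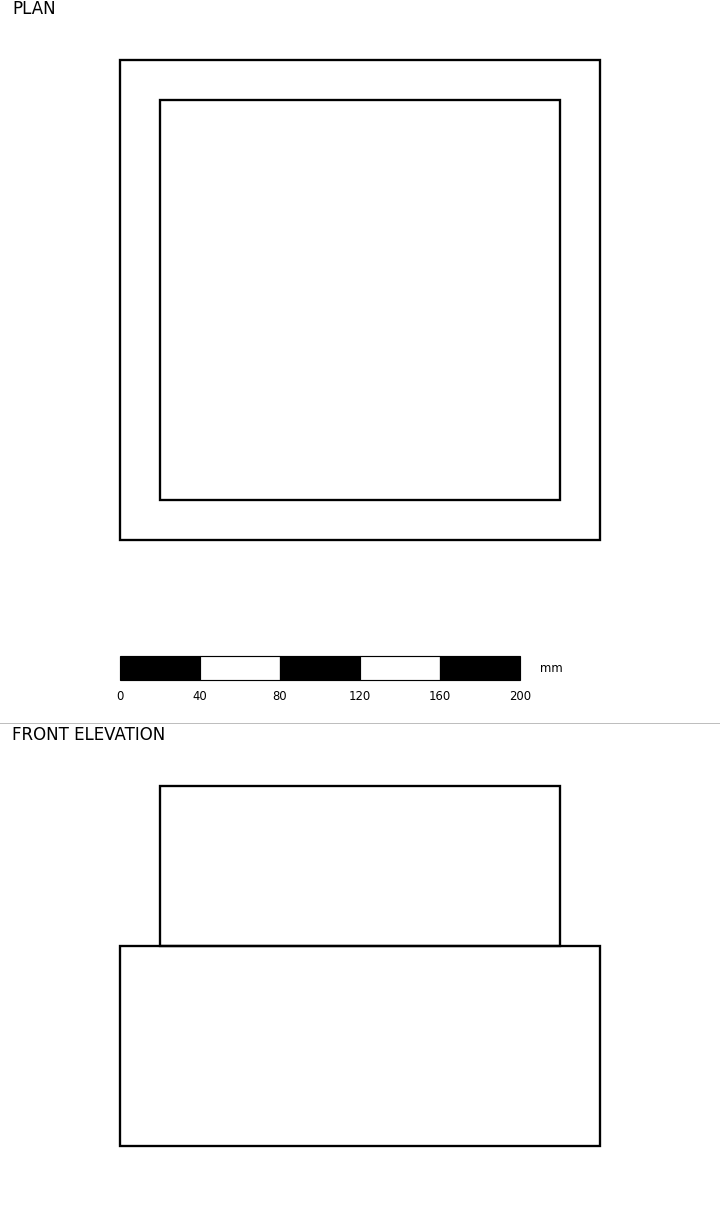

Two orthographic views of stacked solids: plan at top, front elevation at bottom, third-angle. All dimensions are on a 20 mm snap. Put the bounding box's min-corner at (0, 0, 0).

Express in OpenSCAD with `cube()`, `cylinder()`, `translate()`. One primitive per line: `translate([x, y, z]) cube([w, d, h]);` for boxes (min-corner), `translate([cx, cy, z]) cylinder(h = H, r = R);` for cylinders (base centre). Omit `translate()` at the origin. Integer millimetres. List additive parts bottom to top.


cube([240, 240, 100]);
translate([20, 20, 100]) cube([200, 200, 80]);


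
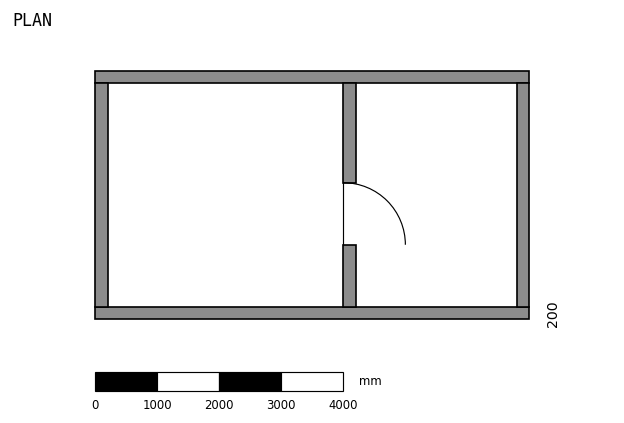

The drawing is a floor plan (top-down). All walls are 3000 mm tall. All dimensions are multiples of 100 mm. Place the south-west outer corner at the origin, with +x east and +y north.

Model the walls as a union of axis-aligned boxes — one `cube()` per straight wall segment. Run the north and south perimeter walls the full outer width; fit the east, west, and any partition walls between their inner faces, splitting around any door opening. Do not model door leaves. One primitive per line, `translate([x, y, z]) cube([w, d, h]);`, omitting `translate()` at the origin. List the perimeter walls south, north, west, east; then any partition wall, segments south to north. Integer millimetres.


cube([7000, 200, 3000]);
translate([0, 3800, 0]) cube([7000, 200, 3000]);
translate([0, 200, 0]) cube([200, 3600, 3000]);
translate([6800, 200, 0]) cube([200, 3600, 3000]);
translate([4000, 200, 0]) cube([200, 1000, 3000]);
translate([4000, 2200, 0]) cube([200, 1600, 3000]);
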